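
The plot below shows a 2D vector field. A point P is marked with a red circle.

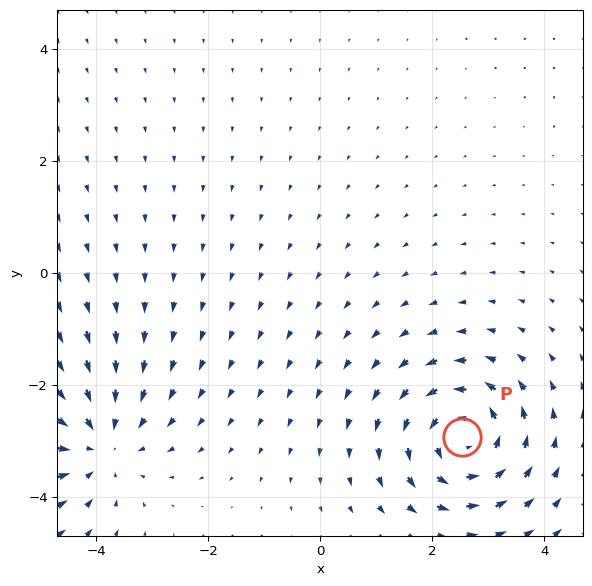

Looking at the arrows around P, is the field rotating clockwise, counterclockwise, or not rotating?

counterclockwise

Near P at (2.5, -2.9) the arrows circulate counterclockwise. The curl (z-component) there is about +5; positive curl means counterclockwise rotation.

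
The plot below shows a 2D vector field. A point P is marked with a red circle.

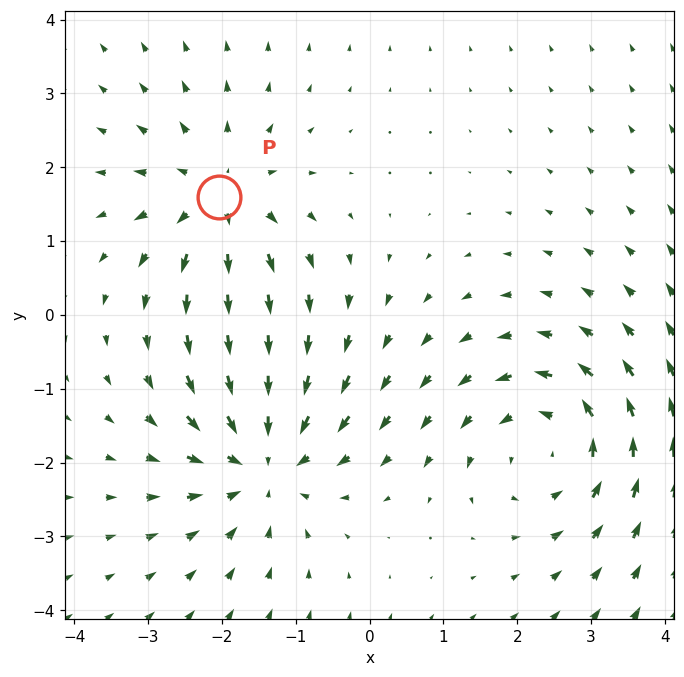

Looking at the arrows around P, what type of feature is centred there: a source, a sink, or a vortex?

source

At P (-2.0, 1.6) the arrows spread outward. Divergence about +5, curl ≈0 — positive divergence with near-zero curl is a source.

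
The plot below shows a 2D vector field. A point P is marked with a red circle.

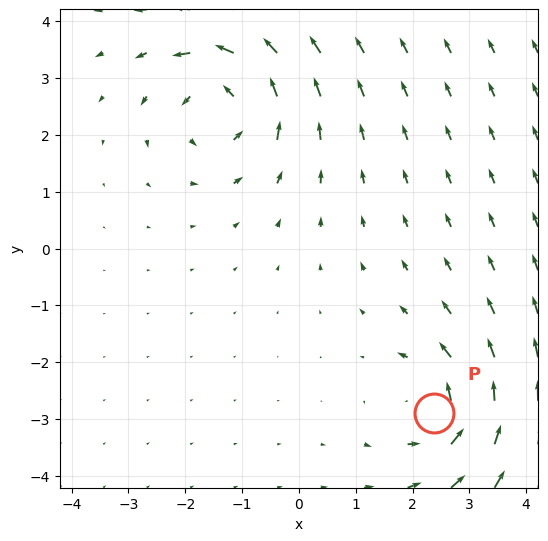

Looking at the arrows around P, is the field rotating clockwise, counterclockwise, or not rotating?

Near P at (2.4, -2.9) the arrows circulate counterclockwise. The curl (z-component) there is about +4; positive curl means counterclockwise rotation.

counterclockwise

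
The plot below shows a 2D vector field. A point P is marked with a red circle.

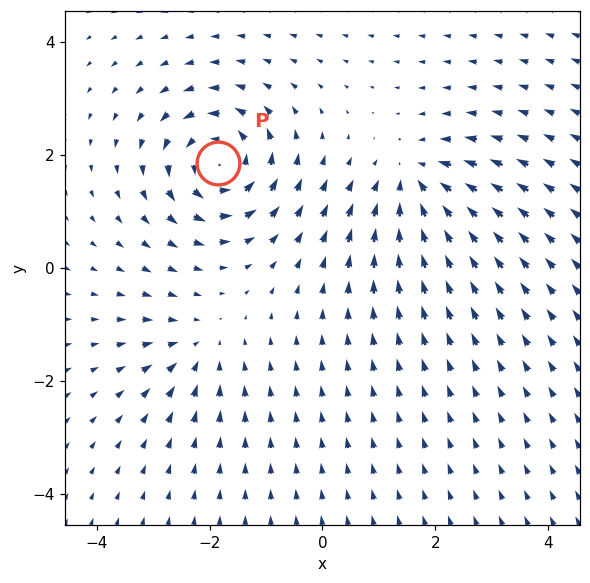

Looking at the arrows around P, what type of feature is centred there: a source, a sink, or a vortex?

vortex

At P (-1.8, 1.9) the arrows circulate counterclockwise. Divergence ≈0, curl about +6 — near-zero divergence with nonzero curl is a vortex.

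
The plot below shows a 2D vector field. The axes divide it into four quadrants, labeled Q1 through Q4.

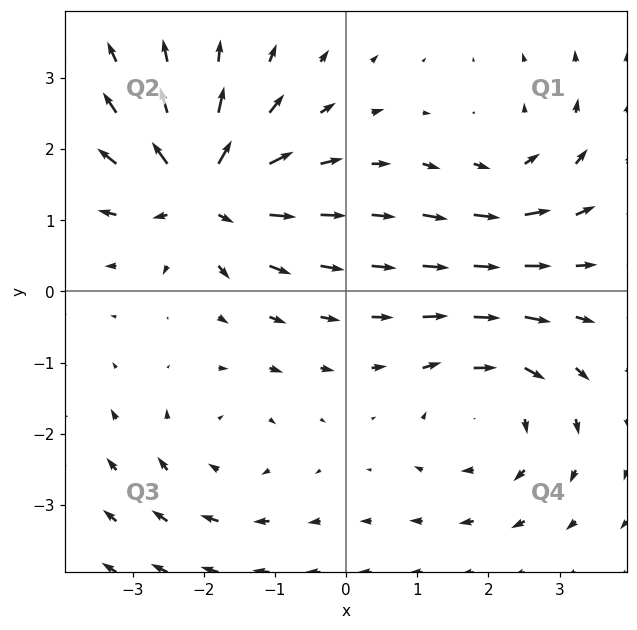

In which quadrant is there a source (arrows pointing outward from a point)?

Q2

The source sits at approximately (-2.0, 1.4), which lies in quadrant Q2. The divergence there is about +7, positive as expected for a source.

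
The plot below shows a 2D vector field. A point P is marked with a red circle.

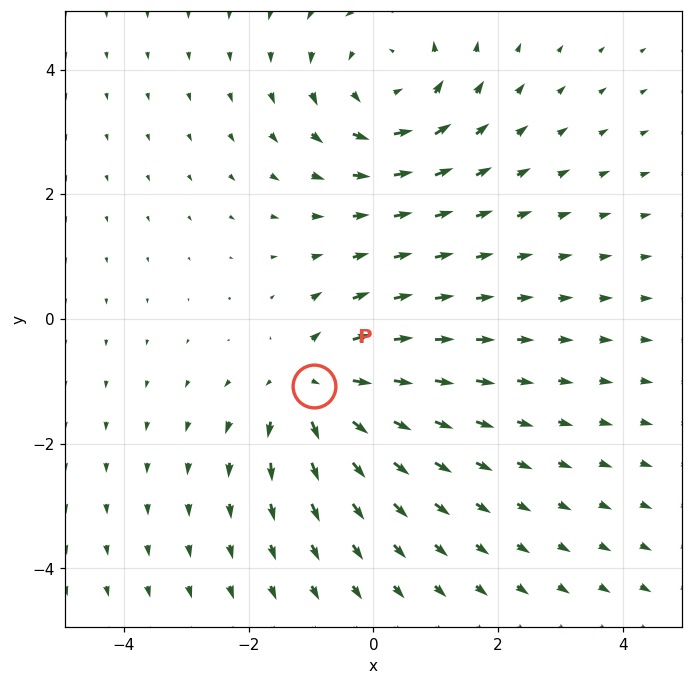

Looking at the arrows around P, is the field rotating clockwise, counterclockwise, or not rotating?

Near P at (-0.9, -1.1) the arrows show no circulation. The curl there is ≈0.

not rotating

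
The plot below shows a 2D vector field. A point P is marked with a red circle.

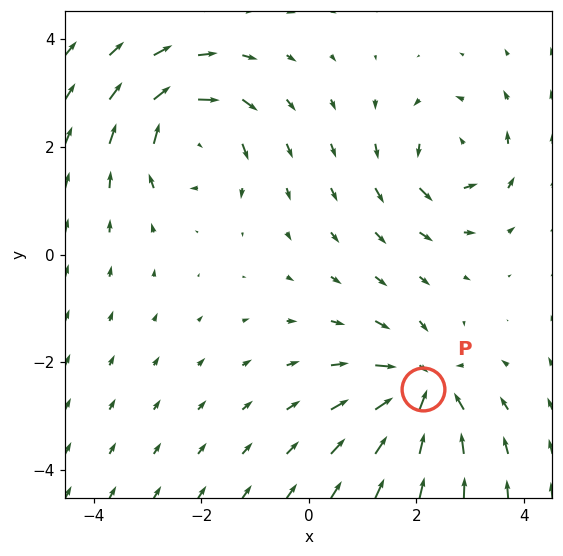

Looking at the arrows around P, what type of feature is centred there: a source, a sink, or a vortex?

sink

At P (2.1, -2.5) the arrows converge inward. Divergence about -4, curl ≈0 — negative divergence with near-zero curl is a sink.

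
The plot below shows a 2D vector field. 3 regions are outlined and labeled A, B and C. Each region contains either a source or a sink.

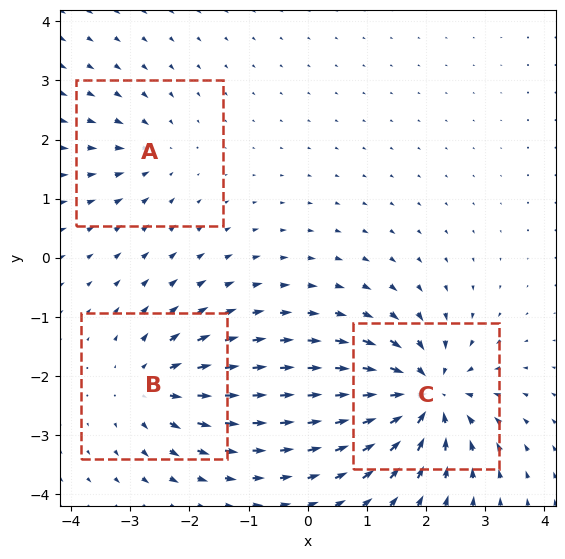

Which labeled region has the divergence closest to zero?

Divergence at each region's feature centre — A: about -3, B: about +4, C: about -7. Region A is closest to zero.

A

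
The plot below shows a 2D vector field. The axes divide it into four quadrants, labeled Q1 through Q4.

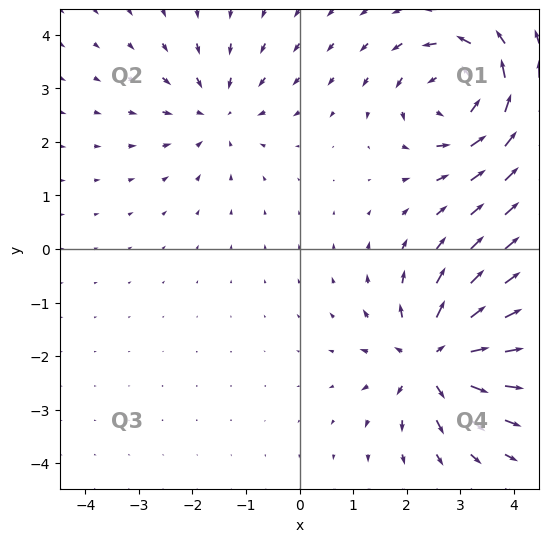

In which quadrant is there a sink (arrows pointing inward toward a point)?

Q2

The sink sits at approximately (-1.5, 2.5), which lies in quadrant Q2. The divergence there is about -3, negative as expected for a sink.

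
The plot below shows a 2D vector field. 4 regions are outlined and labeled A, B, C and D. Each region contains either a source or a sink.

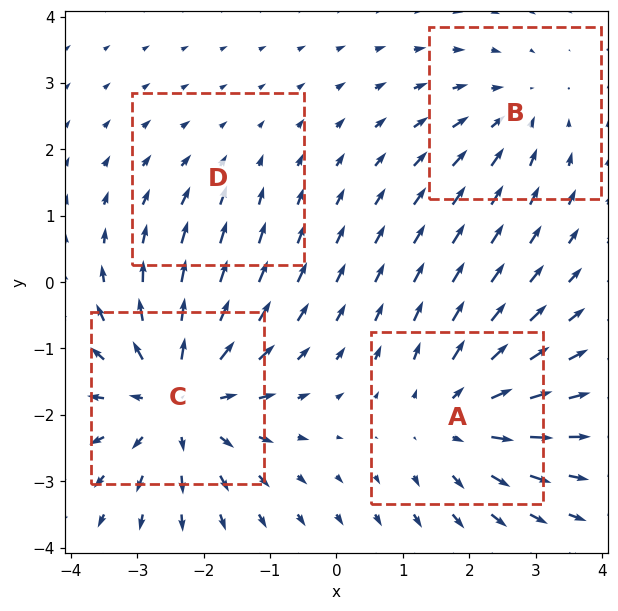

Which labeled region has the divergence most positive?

Divergence at each region's feature centre — A: about +4, B: about -3, C: about +6, D: about -2. Region C is most positive.

C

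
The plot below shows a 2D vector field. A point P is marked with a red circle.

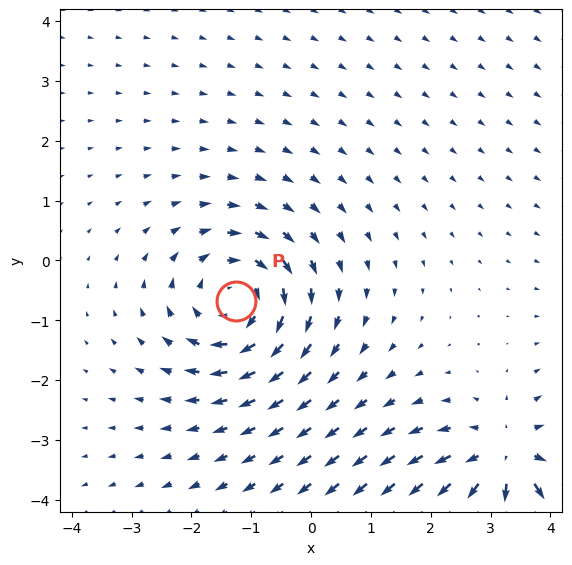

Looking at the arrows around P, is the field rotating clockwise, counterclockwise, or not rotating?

Near P at (-1.2, -0.7) the arrows circulate clockwise. The curl (z-component) there is about -4; negative curl means clockwise rotation.

clockwise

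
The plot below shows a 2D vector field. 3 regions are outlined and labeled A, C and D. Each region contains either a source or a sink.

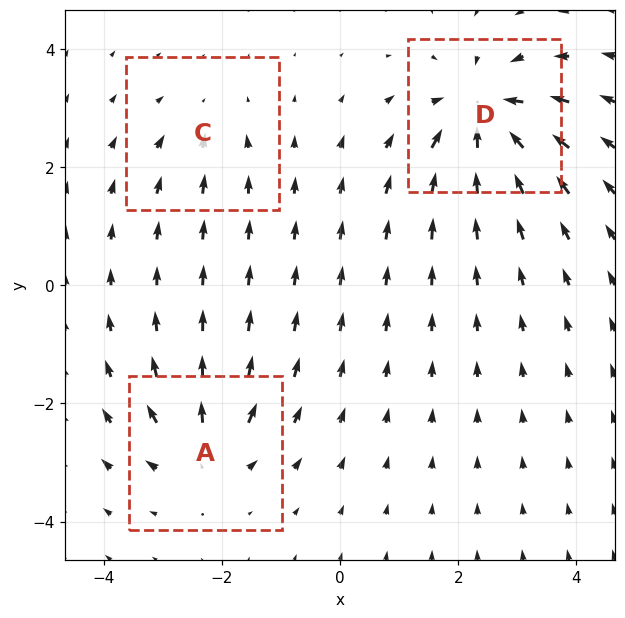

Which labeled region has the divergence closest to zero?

Divergence at each region's feature centre — A: about +4, C: about -2, D: about -6. Region C is closest to zero.

C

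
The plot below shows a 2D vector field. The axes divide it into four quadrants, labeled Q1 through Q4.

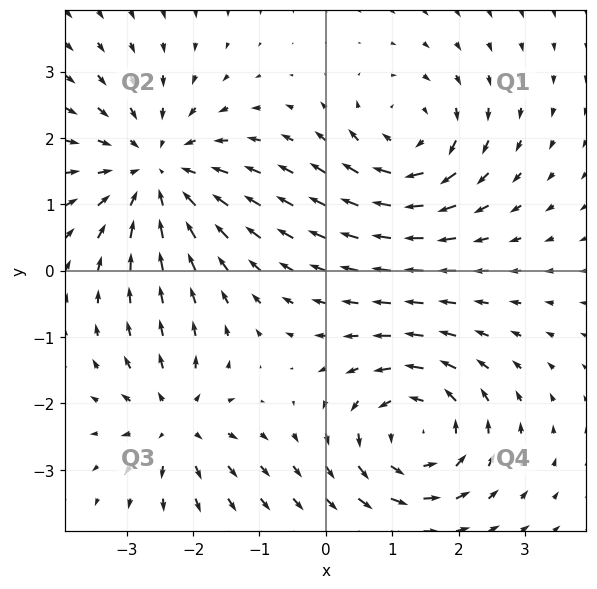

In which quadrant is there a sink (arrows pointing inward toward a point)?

The sink sits at approximately (-2.6, 1.5), which lies in quadrant Q2. The divergence there is about -4, negative as expected for a sink.

Q2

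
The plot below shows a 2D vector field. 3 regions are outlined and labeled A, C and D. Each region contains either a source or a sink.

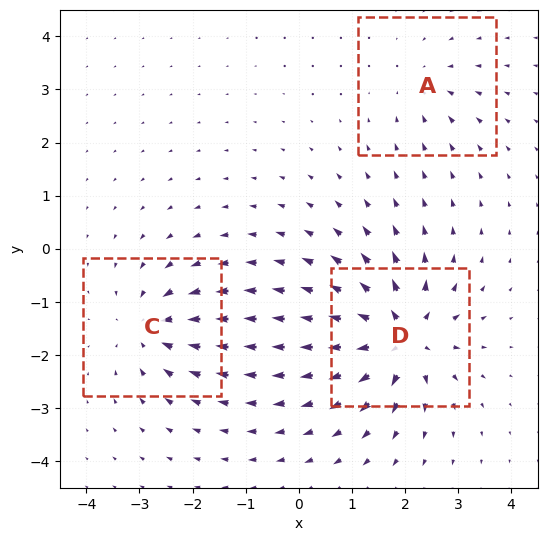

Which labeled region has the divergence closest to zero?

A

Divergence at each region's feature centre — A: about -2, C: about -4, D: about +6. Region A is closest to zero.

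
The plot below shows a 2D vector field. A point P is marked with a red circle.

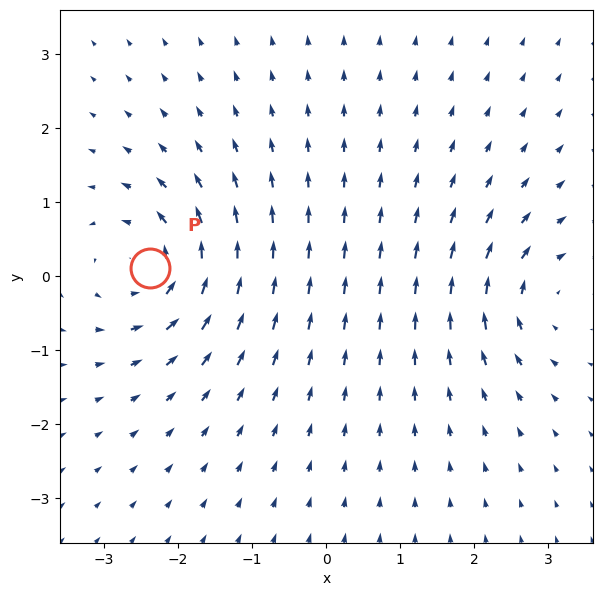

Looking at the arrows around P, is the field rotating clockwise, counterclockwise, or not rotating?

Near P at (-2.4, 0.1) the arrows circulate counterclockwise. The curl (z-component) there is about +5; positive curl means counterclockwise rotation.

counterclockwise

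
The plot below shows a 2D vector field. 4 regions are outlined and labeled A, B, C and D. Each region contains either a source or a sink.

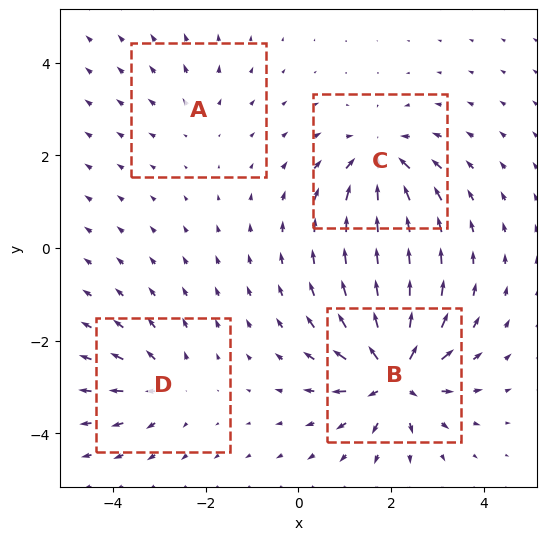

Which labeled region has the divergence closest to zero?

Divergence at each region's feature centre — A: about +3, B: about +9, C: about -6, D: about +4. Region A is closest to zero.

A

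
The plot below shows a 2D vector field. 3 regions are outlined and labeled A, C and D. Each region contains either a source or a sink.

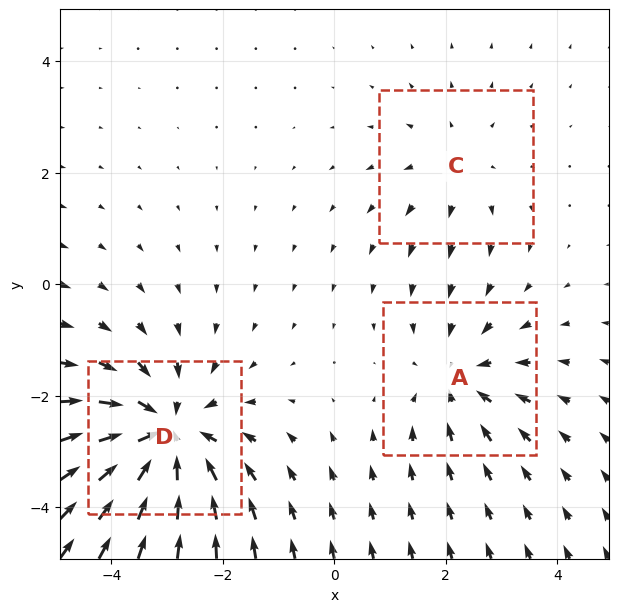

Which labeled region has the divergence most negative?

Divergence at each region's feature centre — A: about -3, C: about +2, D: about -5. Region D is most negative.

D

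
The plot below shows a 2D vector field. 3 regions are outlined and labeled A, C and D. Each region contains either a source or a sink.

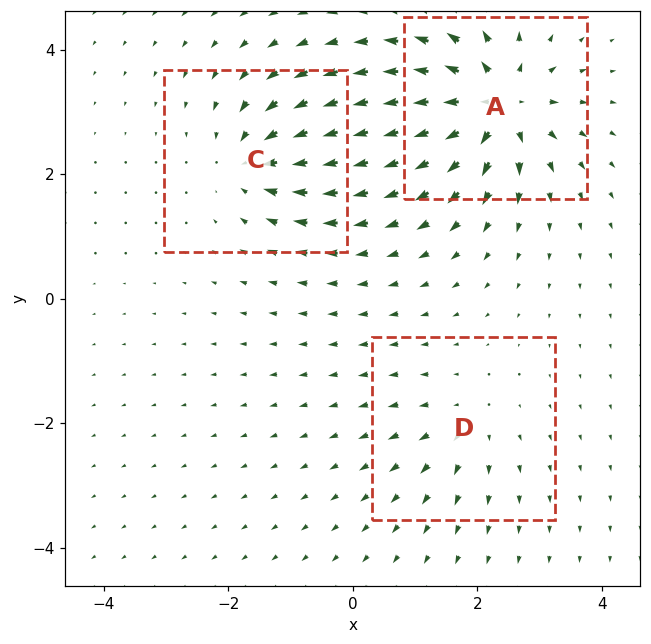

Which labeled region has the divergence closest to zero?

Divergence at each region's feature centre — A: about +6, C: about -4, D: about +2. Region D is closest to zero.

D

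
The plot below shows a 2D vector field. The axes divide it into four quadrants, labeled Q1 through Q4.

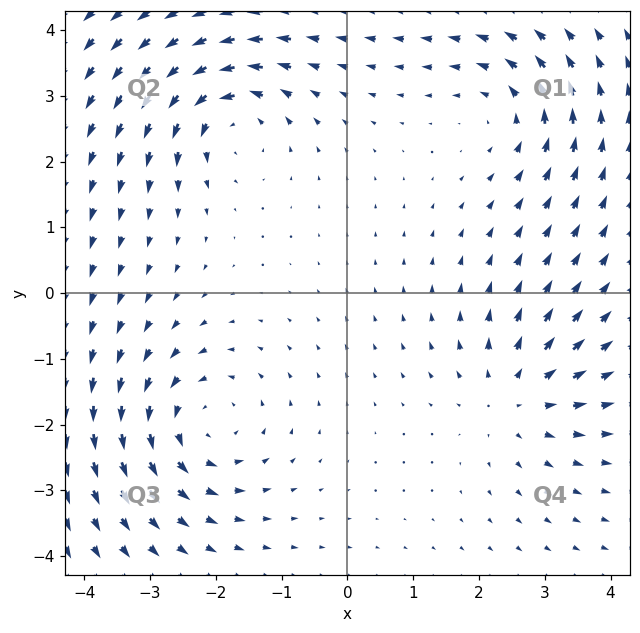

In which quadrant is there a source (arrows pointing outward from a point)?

The source sits at approximately (2.5, -1.6), which lies in quadrant Q4. The divergence there is about +4, positive as expected for a source.

Q4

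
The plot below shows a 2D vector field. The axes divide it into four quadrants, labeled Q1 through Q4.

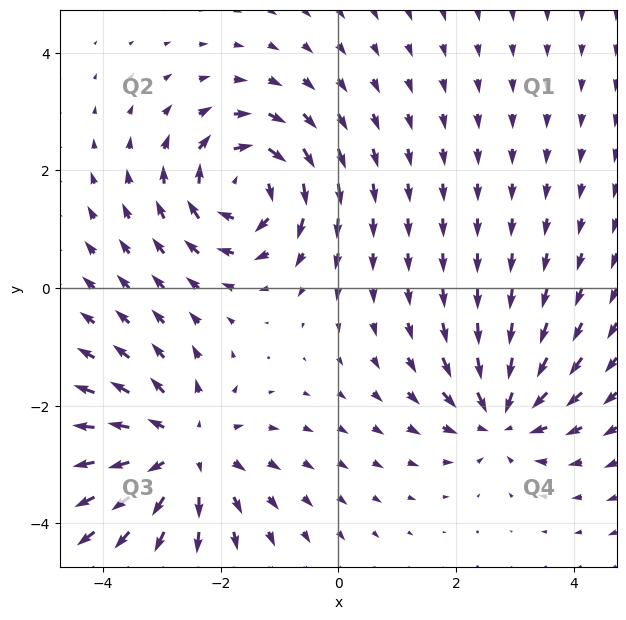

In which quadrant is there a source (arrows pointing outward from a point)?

The source sits at approximately (-2.6, -2.8), which lies in quadrant Q3. The divergence there is about +4, positive as expected for a source.

Q3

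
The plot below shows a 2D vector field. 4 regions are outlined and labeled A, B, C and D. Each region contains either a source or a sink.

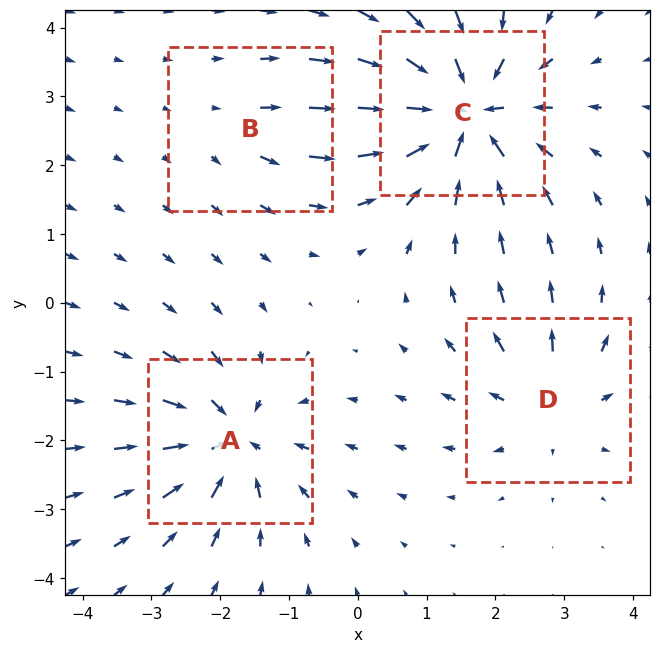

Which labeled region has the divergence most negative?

C

Divergence at each region's feature centre — A: about -6, B: about +2, C: about -8, D: about +4. Region C is most negative.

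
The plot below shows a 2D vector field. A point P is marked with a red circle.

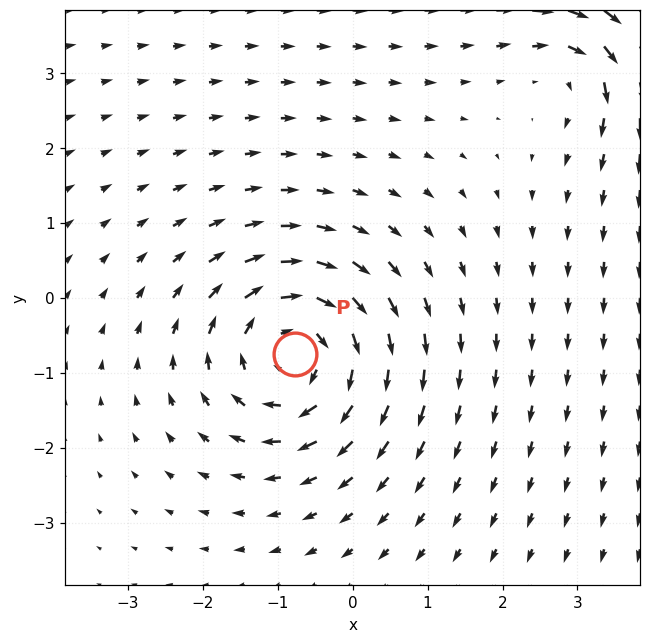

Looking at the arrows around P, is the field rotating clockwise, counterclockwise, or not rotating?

Near P at (-0.8, -0.7) the arrows circulate clockwise. The curl (z-component) there is about -5; negative curl means clockwise rotation.

clockwise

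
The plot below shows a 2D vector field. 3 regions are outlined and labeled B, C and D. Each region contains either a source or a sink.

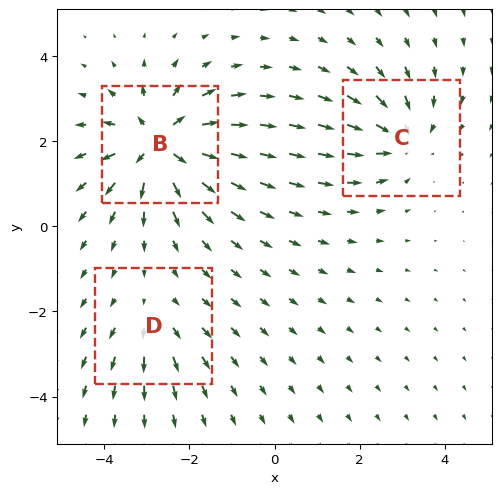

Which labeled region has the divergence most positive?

Divergence at each region's feature centre — B: about +6, C: about -4, D: about +2. Region B is most positive.

B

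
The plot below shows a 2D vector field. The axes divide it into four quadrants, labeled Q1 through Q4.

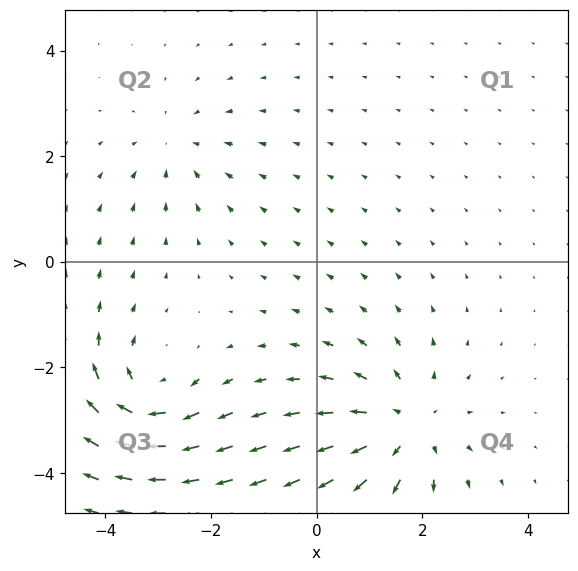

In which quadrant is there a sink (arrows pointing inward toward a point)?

The sink sits at approximately (-2.6, 2.2), which lies in quadrant Q2. The divergence there is about -3, negative as expected for a sink.

Q2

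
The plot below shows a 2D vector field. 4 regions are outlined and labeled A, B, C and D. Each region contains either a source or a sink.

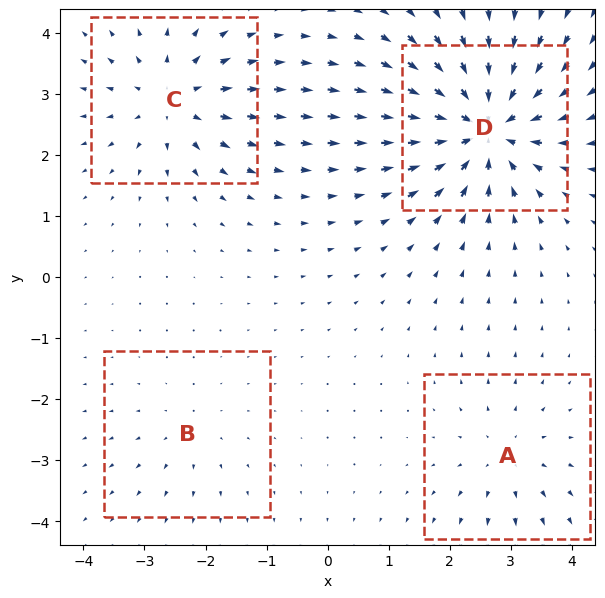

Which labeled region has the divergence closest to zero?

Divergence at each region's feature centre — A: about +3, B: about +2, C: about +5, D: about -8. Region B is closest to zero.

B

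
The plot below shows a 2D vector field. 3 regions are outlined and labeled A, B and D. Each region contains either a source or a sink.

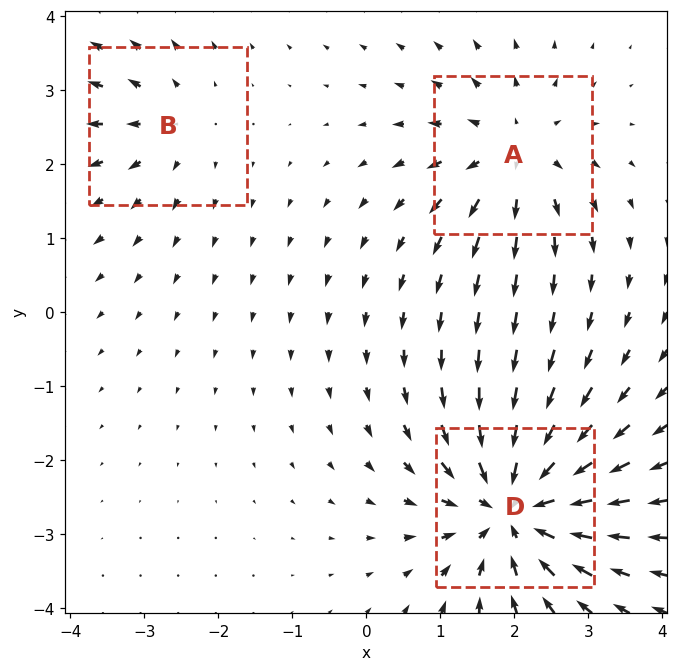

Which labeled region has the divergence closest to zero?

Divergence at each region's feature centre — A: about +4, B: about +2, D: about -6. Region B is closest to zero.

B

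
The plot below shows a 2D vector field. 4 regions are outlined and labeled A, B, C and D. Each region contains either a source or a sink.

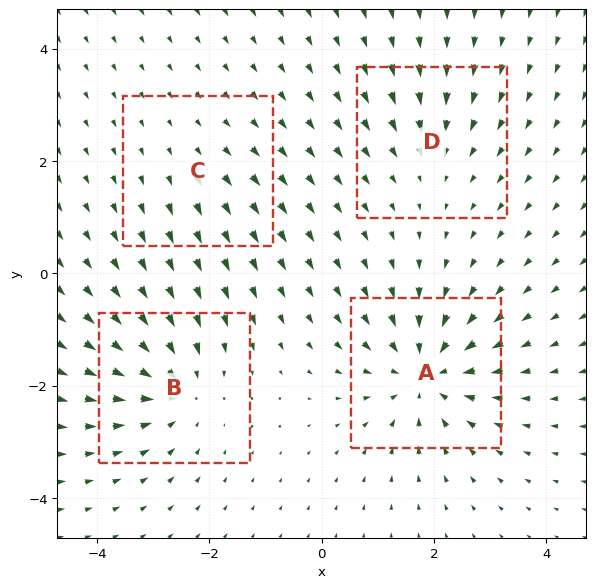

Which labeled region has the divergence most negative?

Divergence at each region's feature centre — A: about -7, B: about -5, C: about +2, D: about -3. Region A is most negative.

A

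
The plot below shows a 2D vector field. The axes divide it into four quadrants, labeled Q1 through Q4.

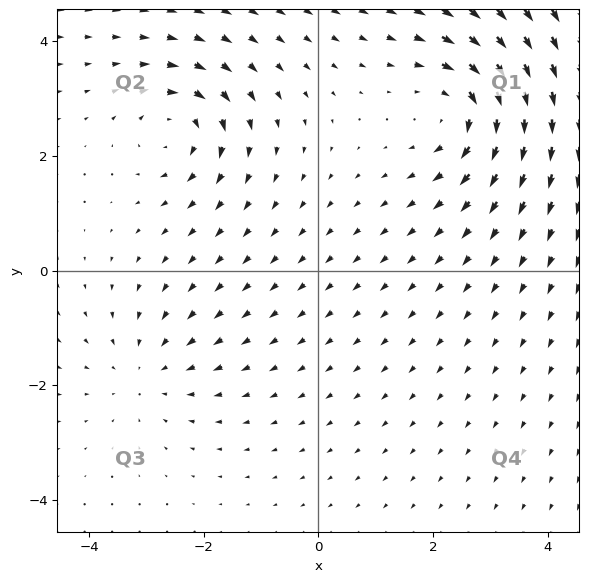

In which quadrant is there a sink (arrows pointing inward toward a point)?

The sink sits at approximately (-3.0, -1.8), which lies in quadrant Q3. The divergence there is about -2, negative as expected for a sink.

Q3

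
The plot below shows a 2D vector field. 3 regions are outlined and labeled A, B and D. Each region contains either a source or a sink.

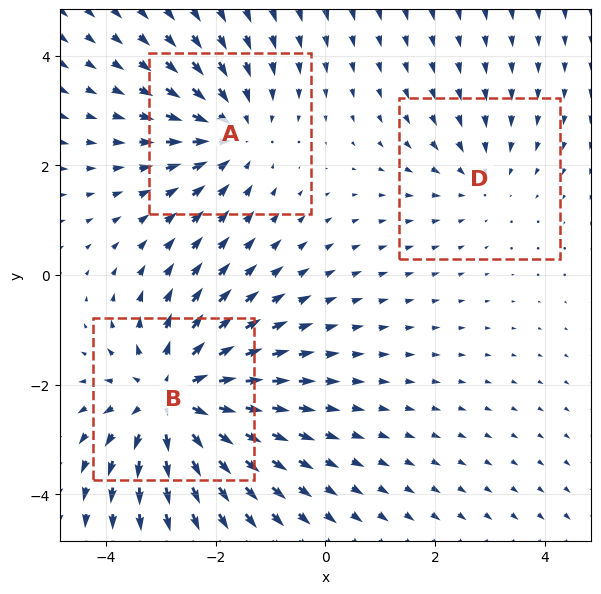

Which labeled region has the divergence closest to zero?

Divergence at each region's feature centre — A: about -3, B: about +4, D: about -2. Region D is closest to zero.

D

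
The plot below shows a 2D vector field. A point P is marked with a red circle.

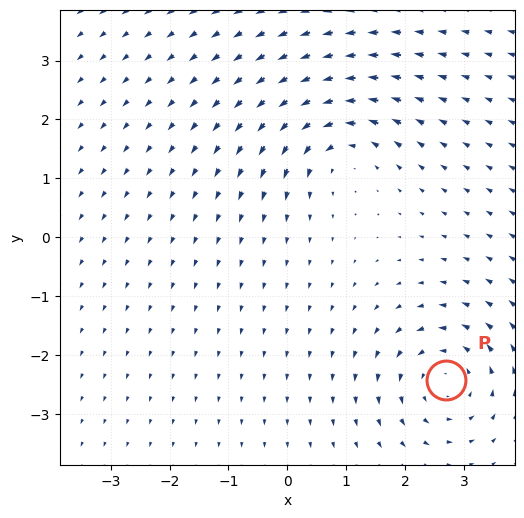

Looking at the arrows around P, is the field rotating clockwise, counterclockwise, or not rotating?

Near P at (2.7, -2.4) the arrows circulate counterclockwise. The curl (z-component) there is about +5; positive curl means counterclockwise rotation.

counterclockwise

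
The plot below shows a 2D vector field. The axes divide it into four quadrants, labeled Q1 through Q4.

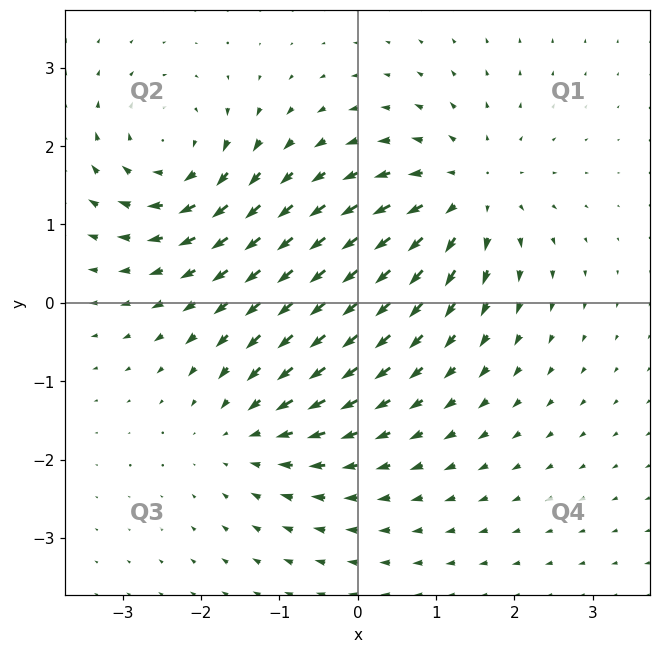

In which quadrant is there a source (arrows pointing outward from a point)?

Q1

The source sits at approximately (1.4, 1.4), which lies in quadrant Q1. The divergence there is about +5, positive as expected for a source.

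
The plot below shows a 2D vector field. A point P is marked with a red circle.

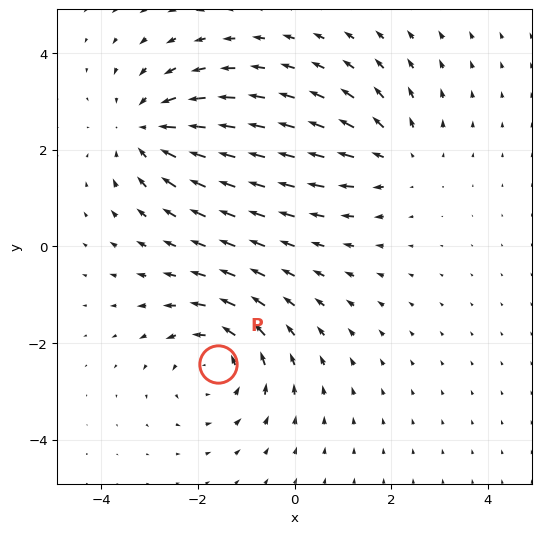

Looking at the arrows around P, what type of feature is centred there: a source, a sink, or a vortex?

vortex

At P (-1.6, -2.4) the arrows circulate counterclockwise. Divergence ≈0, curl about +4 — near-zero divergence with nonzero curl is a vortex.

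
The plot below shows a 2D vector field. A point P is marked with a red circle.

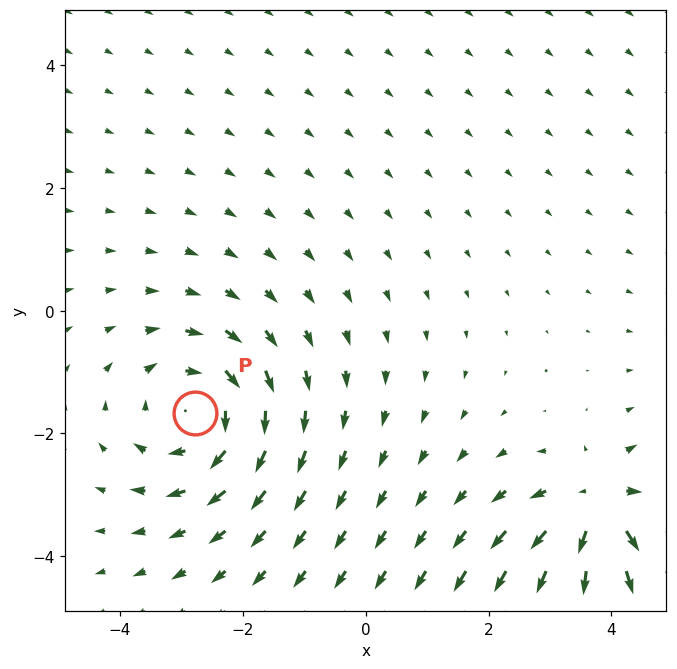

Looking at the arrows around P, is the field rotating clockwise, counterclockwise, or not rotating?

clockwise

Near P at (-2.8, -1.7) the arrows circulate clockwise. The curl (z-component) there is about -4; negative curl means clockwise rotation.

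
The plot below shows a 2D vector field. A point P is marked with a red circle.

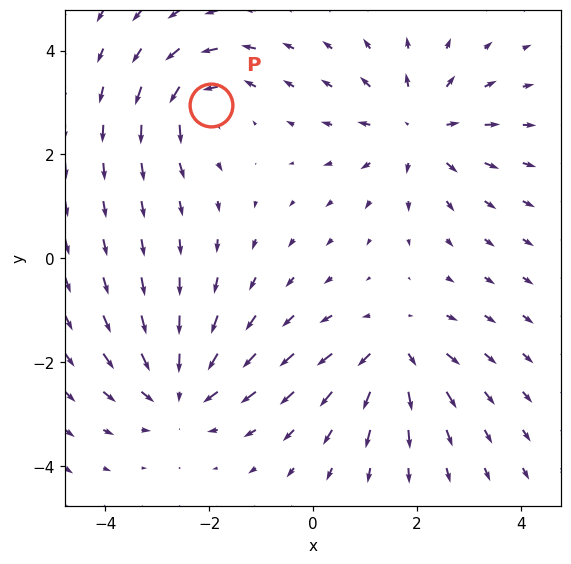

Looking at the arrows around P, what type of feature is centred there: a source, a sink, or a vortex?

At P (-2.0, 2.9) the arrows circulate counterclockwise. Divergence ≈0, curl about +4 — near-zero divergence with nonzero curl is a vortex.

vortex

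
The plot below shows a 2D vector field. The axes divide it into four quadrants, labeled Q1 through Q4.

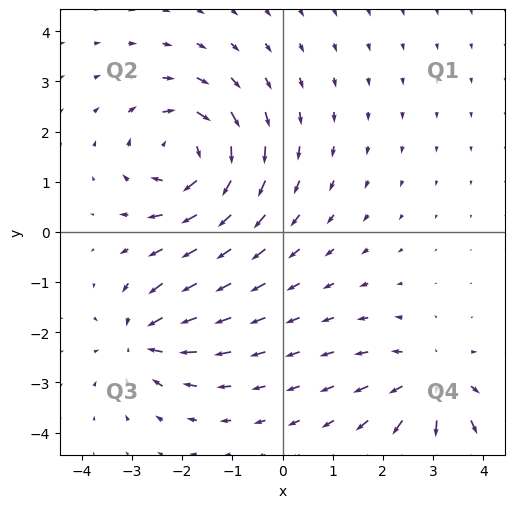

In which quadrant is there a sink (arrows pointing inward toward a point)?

Q3

The sink sits at approximately (-2.8, -2.1), which lies in quadrant Q3. The divergence there is about -4, negative as expected for a sink.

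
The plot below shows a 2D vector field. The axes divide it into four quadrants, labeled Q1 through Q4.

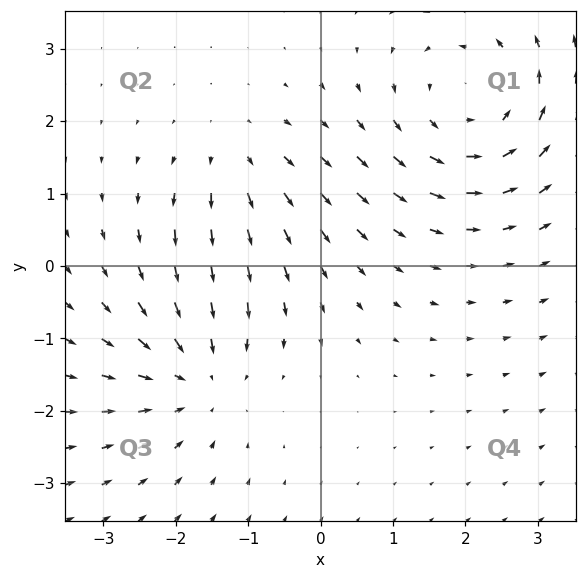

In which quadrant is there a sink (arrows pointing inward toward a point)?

The sink sits at approximately (-1.7, -1.5), which lies in quadrant Q3. The divergence there is about -3, negative as expected for a sink.

Q3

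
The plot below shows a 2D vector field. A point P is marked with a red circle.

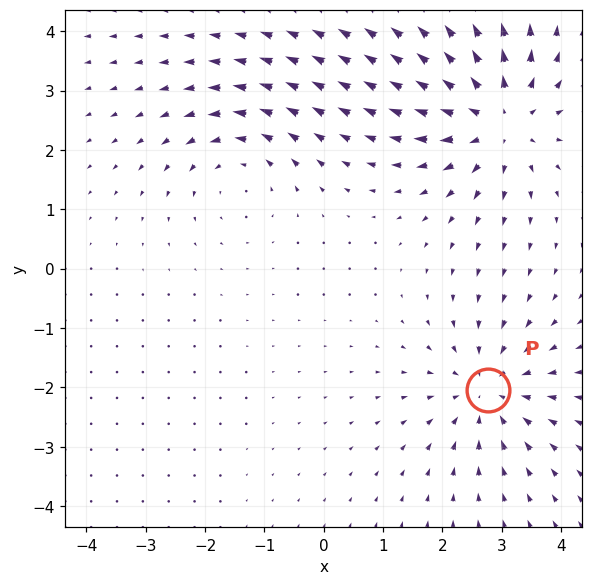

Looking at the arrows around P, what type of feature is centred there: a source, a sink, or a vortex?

At P (2.8, -2.0) the arrows converge inward. Divergence about -3, curl ≈0 — negative divergence with near-zero curl is a sink.

sink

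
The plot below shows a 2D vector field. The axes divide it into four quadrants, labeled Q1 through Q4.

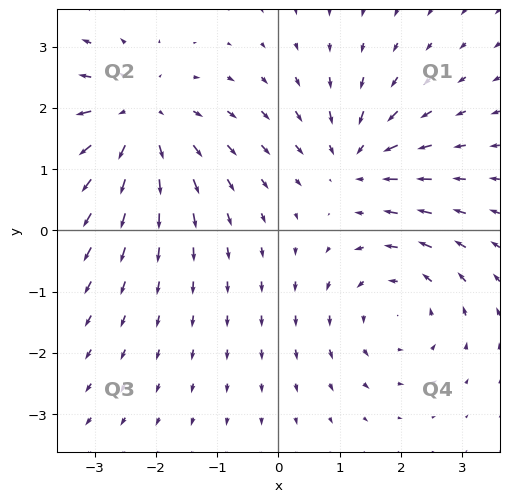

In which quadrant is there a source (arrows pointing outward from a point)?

The source sits at approximately (-2.3, 1.8), which lies in quadrant Q2. The divergence there is about +4, positive as expected for a source.

Q2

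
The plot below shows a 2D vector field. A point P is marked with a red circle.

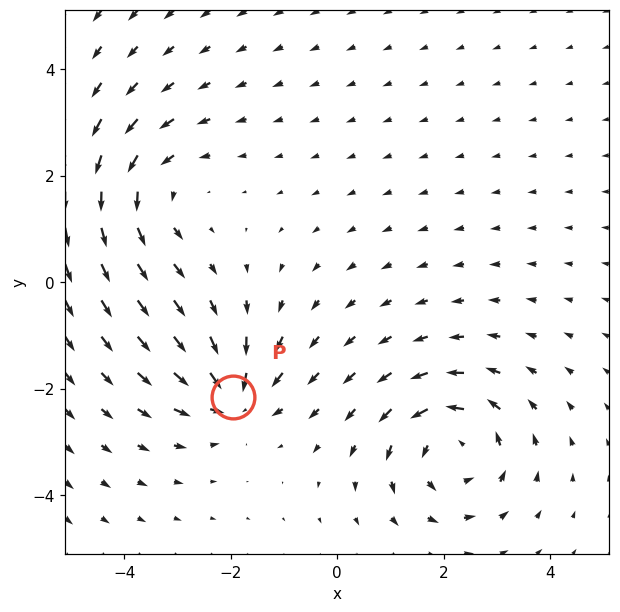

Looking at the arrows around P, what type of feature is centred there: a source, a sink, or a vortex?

At P (-2.0, -2.2) the arrows converge inward. Divergence about -5, curl ≈0 — negative divergence with near-zero curl is a sink.

sink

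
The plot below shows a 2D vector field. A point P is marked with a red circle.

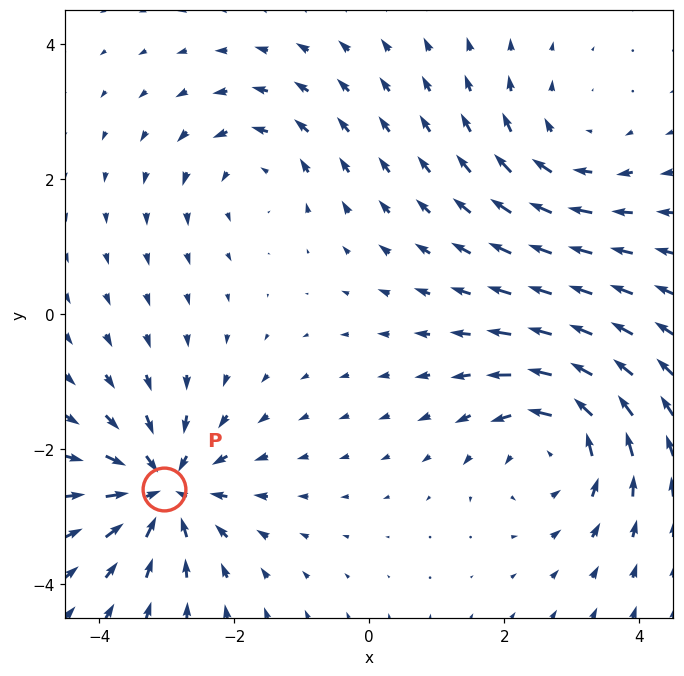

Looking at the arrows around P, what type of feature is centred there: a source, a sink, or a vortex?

sink

At P (-3.0, -2.6) the arrows converge inward. Divergence about -7, curl ≈0 — negative divergence with near-zero curl is a sink.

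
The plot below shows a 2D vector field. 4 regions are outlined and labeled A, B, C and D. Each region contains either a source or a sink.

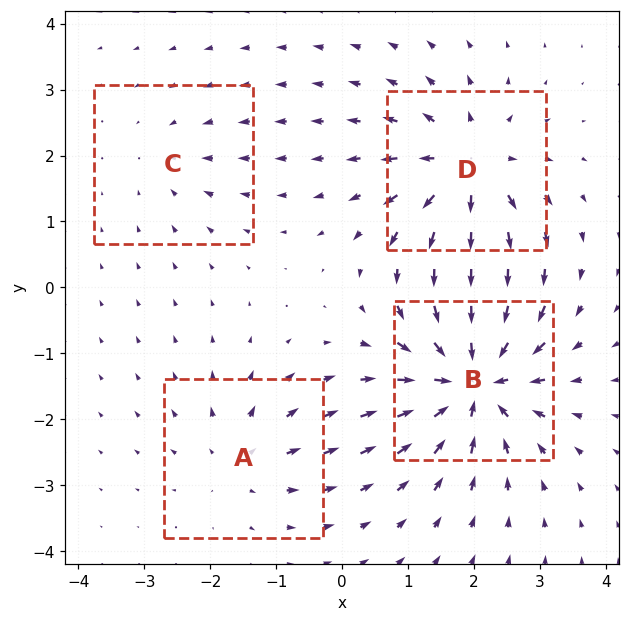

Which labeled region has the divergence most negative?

B

Divergence at each region's feature centre — A: about +4, B: about -9, C: about -2, D: about +7. Region B is most negative.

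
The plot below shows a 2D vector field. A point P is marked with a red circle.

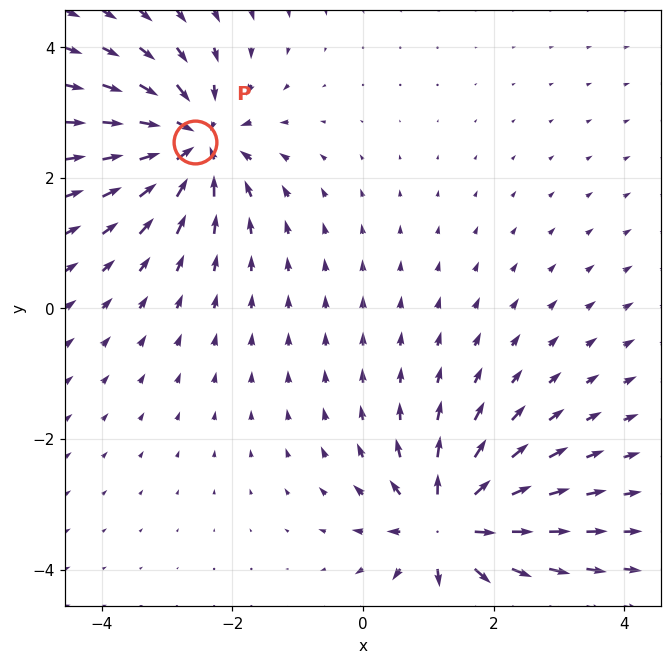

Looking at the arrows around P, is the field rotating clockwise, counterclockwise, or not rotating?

not rotating

Near P at (-2.6, 2.6) the arrows show no circulation. The curl there is ≈0.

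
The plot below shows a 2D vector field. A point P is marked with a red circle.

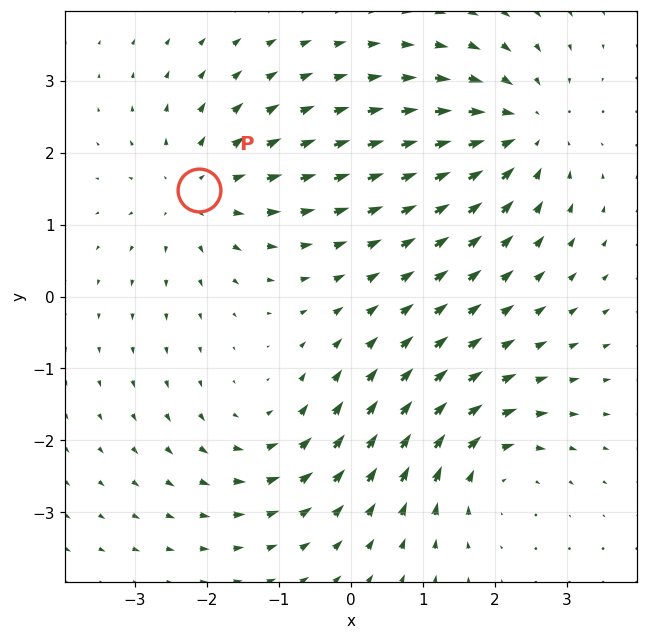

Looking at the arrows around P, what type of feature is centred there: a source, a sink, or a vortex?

At P (-2.1, 1.5) the arrows spread outward. Divergence about +4, curl ≈0 — positive divergence with near-zero curl is a source.

source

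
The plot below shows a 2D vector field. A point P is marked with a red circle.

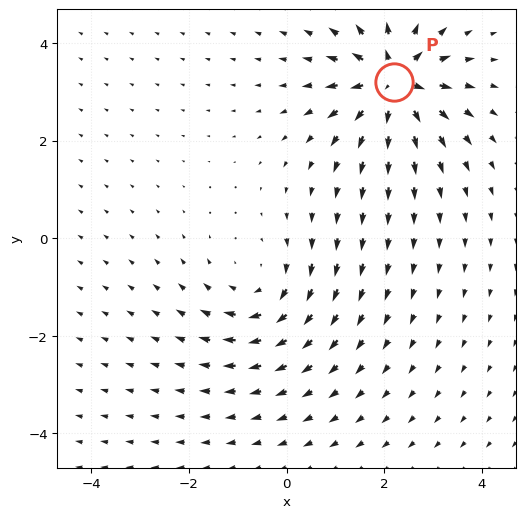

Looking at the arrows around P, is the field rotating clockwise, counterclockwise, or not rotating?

not rotating

Near P at (2.2, 3.2) the arrows show no circulation. The curl there is ≈0.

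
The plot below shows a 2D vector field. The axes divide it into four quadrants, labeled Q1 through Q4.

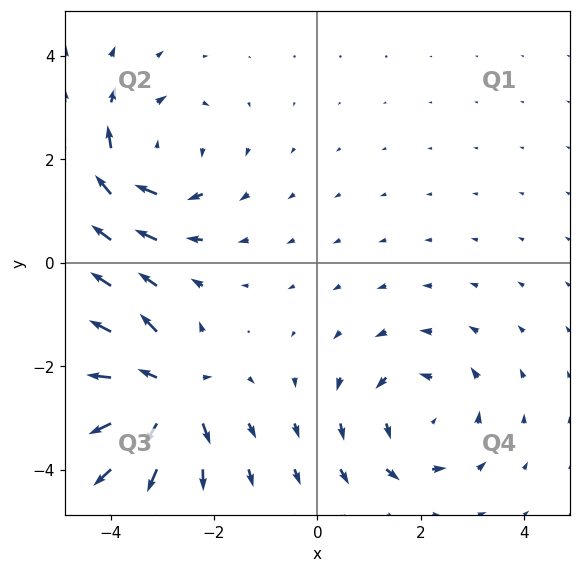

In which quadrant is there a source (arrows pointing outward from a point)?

The source sits at approximately (-3.0, -2.5), which lies in quadrant Q3. The divergence there is about +7, positive as expected for a source.

Q3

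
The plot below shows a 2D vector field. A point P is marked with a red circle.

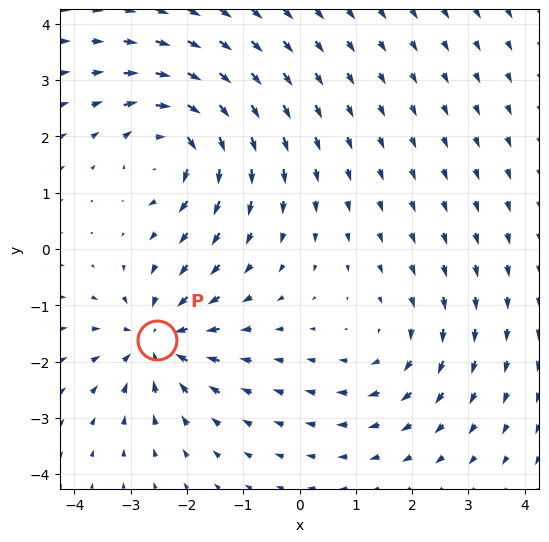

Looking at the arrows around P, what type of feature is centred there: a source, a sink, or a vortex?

At P (-2.5, -1.6) the arrows converge inward. Divergence about -5, curl ≈0 — negative divergence with near-zero curl is a sink.

sink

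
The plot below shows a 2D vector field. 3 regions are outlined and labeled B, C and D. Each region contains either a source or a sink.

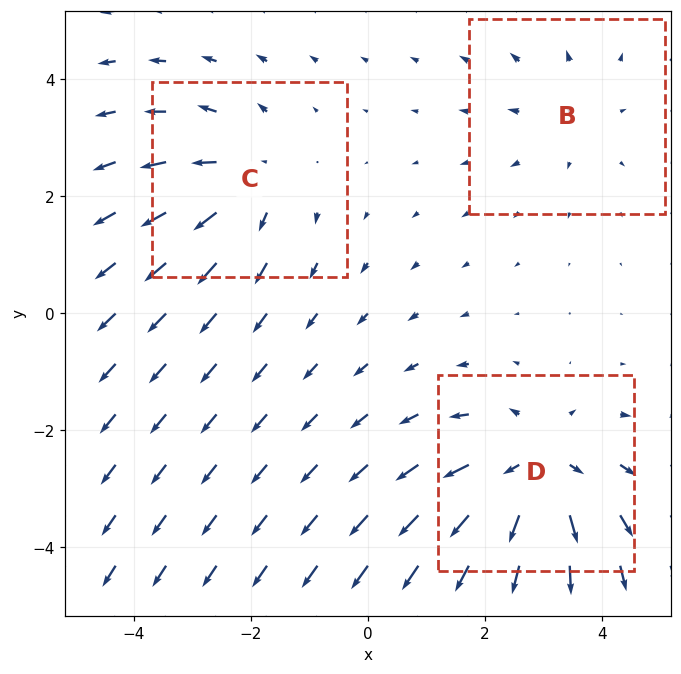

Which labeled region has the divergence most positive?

D

Divergence at each region's feature centre — B: about +2, C: about +3, D: about +5. Region D is most positive.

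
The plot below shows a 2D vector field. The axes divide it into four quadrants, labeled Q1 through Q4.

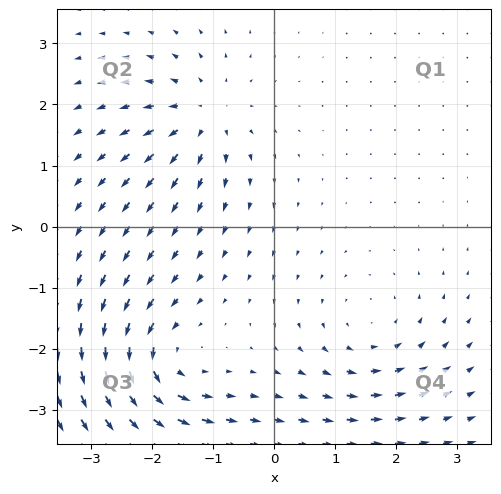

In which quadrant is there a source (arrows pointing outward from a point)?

Q2

The source sits at approximately (-1.2, 1.8), which lies in quadrant Q2. The divergence there is about +5, positive as expected for a source.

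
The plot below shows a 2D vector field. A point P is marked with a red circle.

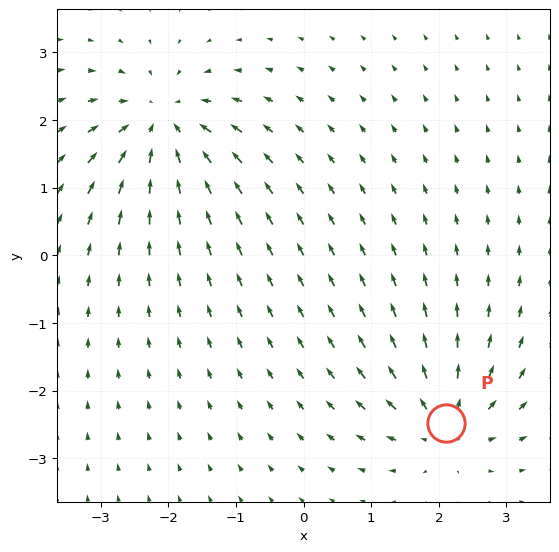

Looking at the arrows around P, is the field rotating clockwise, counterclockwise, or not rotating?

not rotating

Near P at (2.1, -2.5) the arrows show no circulation. The curl there is ≈0.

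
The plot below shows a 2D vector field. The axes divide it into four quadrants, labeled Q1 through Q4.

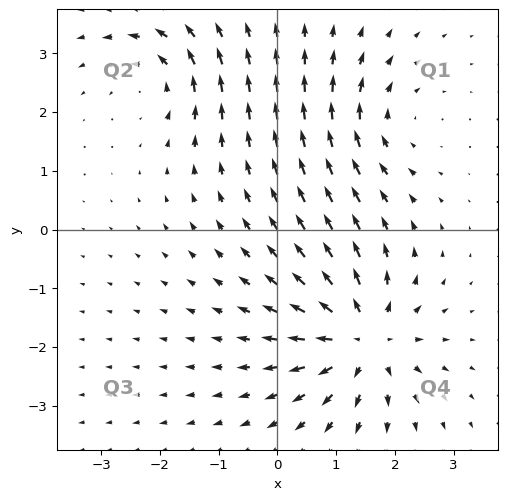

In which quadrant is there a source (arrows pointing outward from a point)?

Q4

The source sits at approximately (1.5, -1.9), which lies in quadrant Q4. The divergence there is about +6, positive as expected for a source.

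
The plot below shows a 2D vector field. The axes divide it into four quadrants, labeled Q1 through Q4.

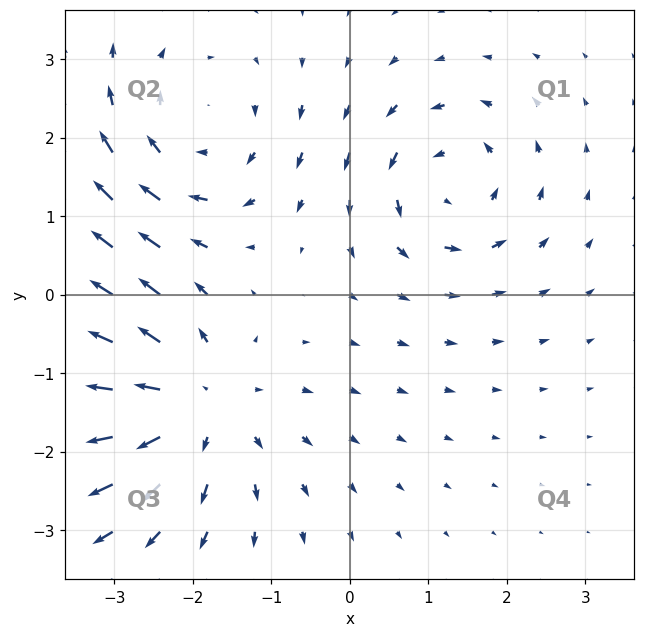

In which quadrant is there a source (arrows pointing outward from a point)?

The source sits at approximately (-2.0, -1.4), which lies in quadrant Q3. The divergence there is about +4, positive as expected for a source.

Q3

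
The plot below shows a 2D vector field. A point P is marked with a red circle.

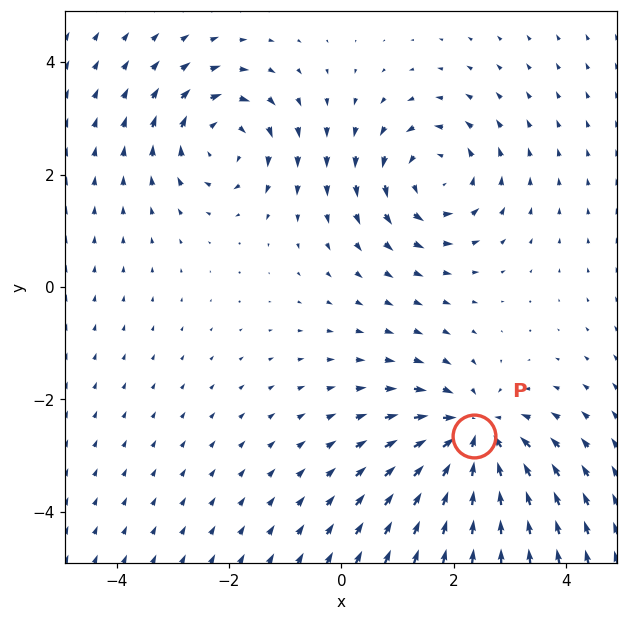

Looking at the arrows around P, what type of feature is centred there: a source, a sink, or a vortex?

At P (2.4, -2.6) the arrows converge inward. Divergence about -4, curl ≈0 — negative divergence with near-zero curl is a sink.

sink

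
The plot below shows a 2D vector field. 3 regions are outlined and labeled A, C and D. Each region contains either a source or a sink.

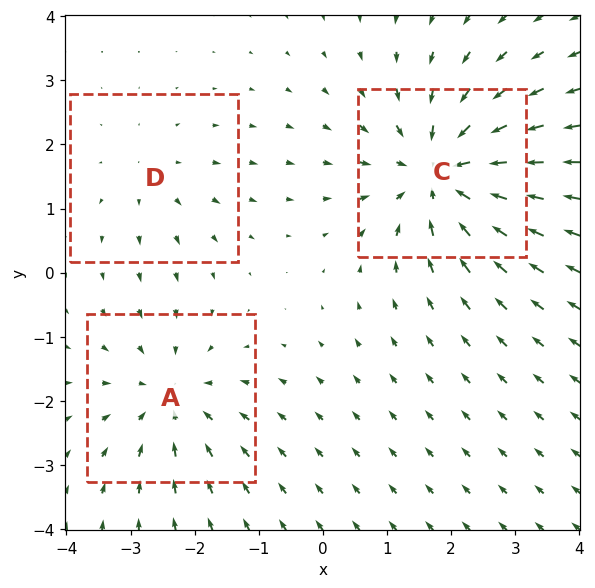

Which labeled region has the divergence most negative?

Divergence at each region's feature centre — A: about -3, C: about -5, D: about +2. Region C is most negative.

C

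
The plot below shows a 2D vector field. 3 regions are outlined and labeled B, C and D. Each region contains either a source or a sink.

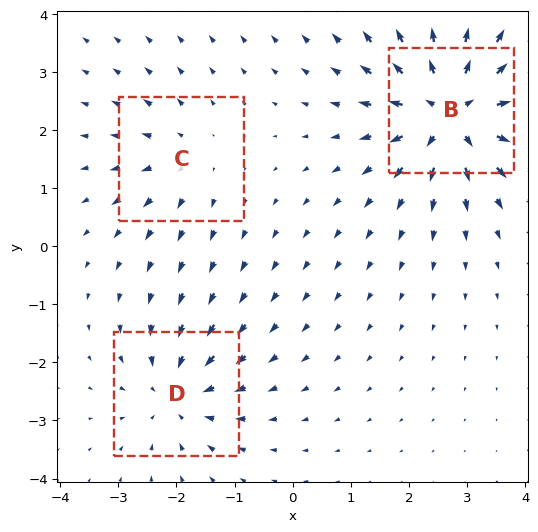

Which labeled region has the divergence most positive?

Divergence at each region's feature centre — B: about +6, C: about +2, D: about -3. Region B is most positive.

B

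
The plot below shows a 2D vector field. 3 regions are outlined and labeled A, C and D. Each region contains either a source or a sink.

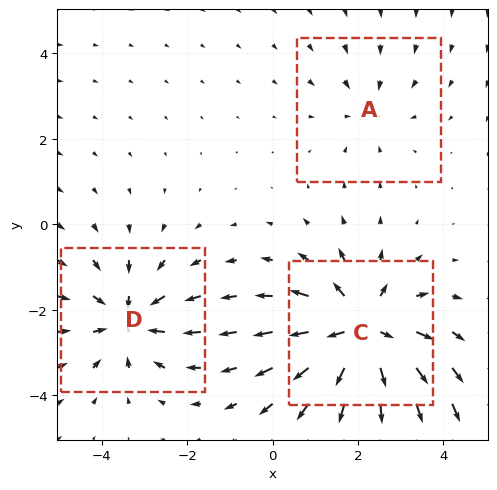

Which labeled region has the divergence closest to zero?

Divergence at each region's feature centre — A: about -2, C: about +5, D: about -3. Region A is closest to zero.

A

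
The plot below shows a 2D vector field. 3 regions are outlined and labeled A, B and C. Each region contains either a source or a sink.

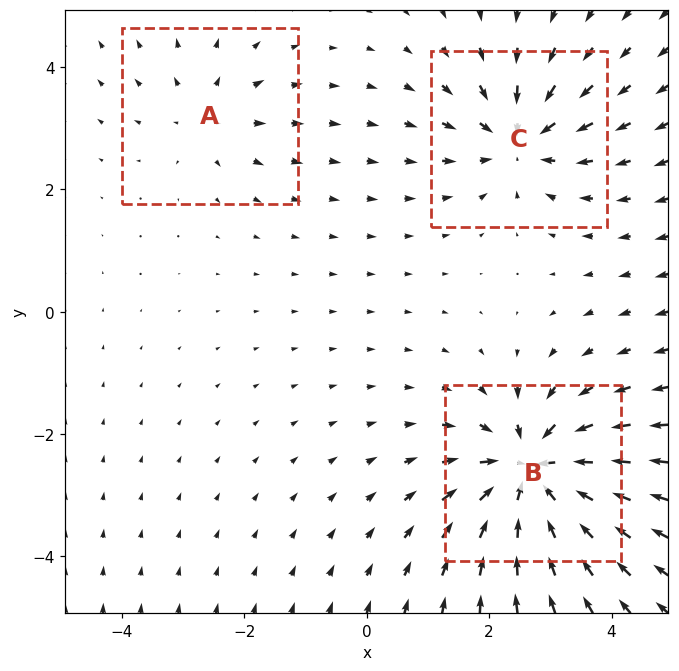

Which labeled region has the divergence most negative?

Divergence at each region's feature centre — A: about +3, B: about -6, C: about -4. Region B is most negative.

B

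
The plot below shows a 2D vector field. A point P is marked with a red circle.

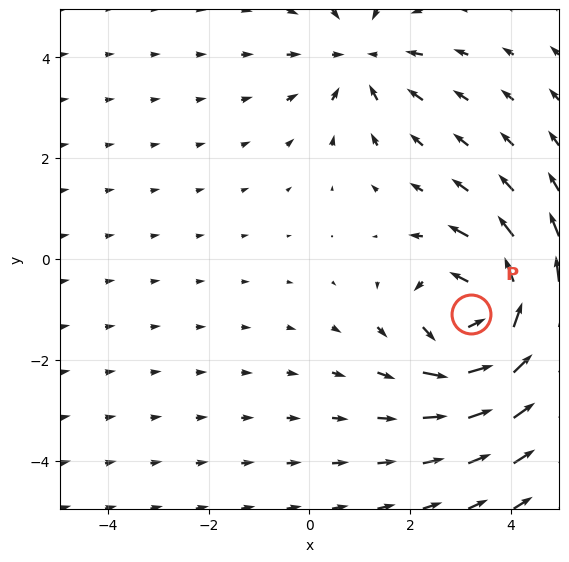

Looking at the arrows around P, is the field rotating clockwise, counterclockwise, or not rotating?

Near P at (3.2, -1.1) the arrows circulate counterclockwise. The curl (z-component) there is about +4; positive curl means counterclockwise rotation.

counterclockwise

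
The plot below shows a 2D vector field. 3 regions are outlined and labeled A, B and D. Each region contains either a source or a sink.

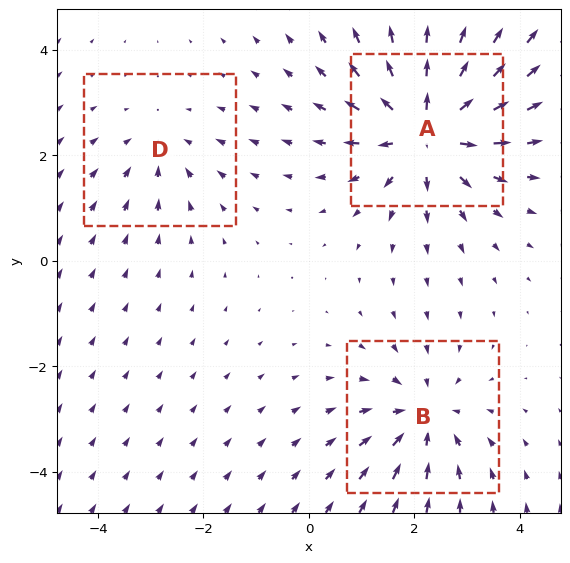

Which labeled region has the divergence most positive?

Divergence at each region's feature centre — A: about +5, B: about -3, D: about -2. Region A is most positive.

A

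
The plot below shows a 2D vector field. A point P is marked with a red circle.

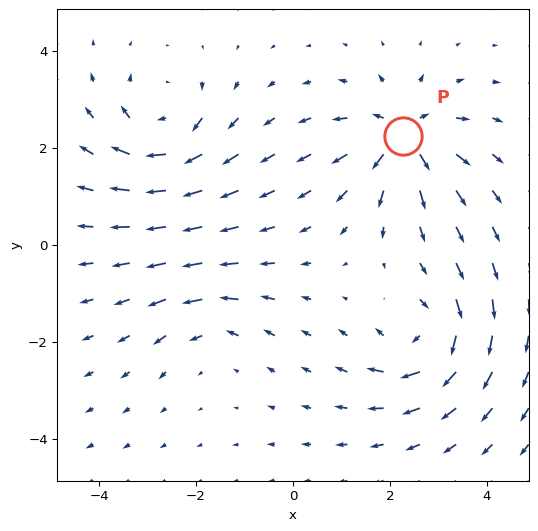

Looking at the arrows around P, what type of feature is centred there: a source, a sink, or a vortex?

At P (2.3, 2.3) the arrows spread outward. Divergence about +7, curl ≈0 — positive divergence with near-zero curl is a source.

source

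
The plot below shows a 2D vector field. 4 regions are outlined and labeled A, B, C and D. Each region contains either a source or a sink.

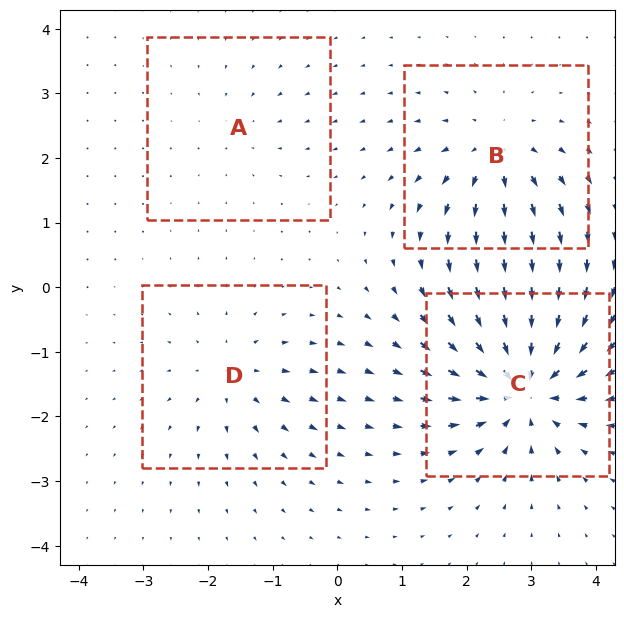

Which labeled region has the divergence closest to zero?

A

Divergence at each region's feature centre — A: about -2, B: about +5, C: about -9, D: about +4. Region A is closest to zero.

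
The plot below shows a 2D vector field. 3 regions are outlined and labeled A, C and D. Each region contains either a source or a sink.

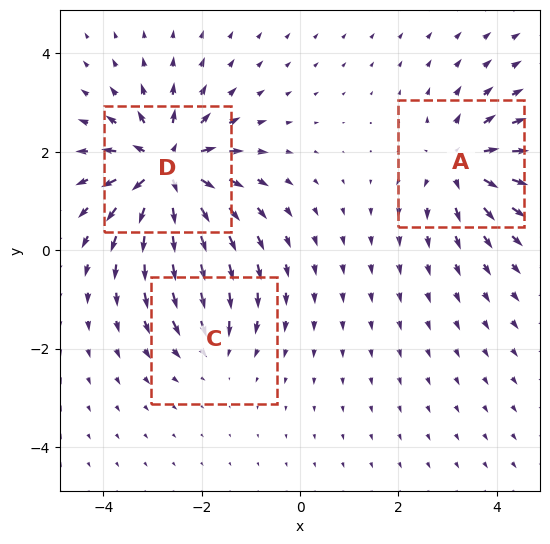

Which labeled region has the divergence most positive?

Divergence at each region's feature centre — A: about +4, C: about -3, D: about +6. Region D is most positive.

D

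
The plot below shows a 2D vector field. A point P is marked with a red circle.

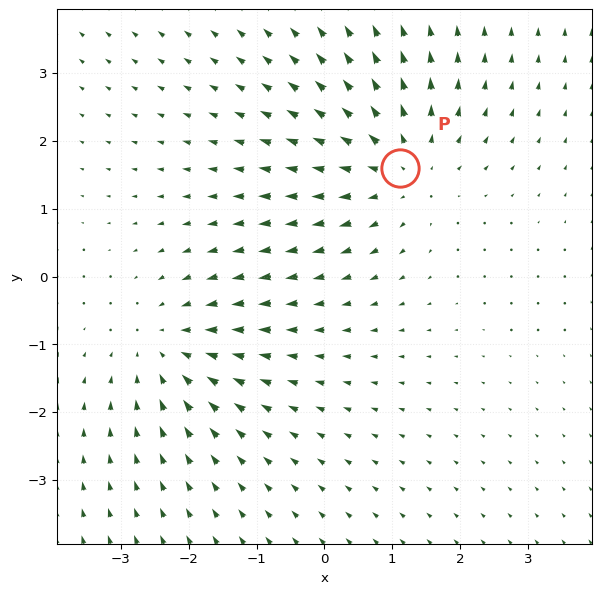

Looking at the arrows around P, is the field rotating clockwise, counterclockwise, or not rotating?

Near P at (1.1, 1.6) the arrows show no circulation. The curl there is ≈0.

not rotating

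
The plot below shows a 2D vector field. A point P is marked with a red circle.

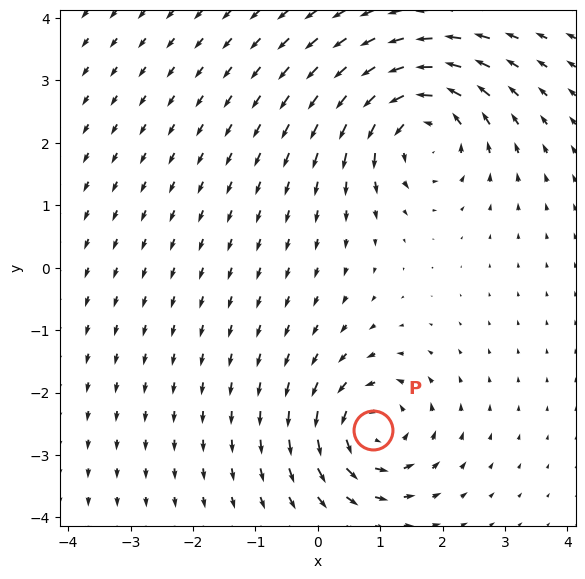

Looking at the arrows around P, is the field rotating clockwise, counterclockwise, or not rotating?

counterclockwise

Near P at (0.9, -2.6) the arrows circulate counterclockwise. The curl (z-component) there is about +6; positive curl means counterclockwise rotation.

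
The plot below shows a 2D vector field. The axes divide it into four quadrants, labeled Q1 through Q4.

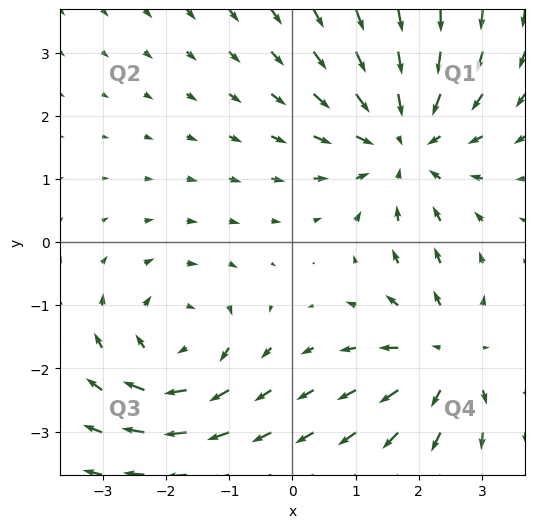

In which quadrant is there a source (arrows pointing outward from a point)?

The source sits at approximately (2.4, -1.8), which lies in quadrant Q4. The divergence there is about +4, positive as expected for a source.

Q4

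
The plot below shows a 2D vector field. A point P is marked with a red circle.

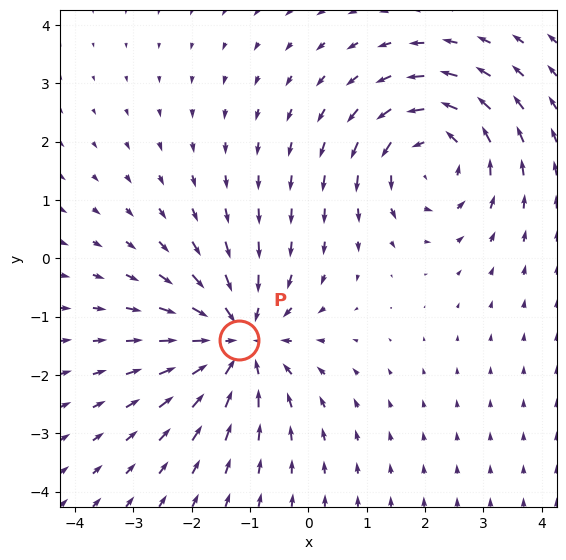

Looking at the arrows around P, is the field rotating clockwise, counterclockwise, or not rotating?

Near P at (-1.2, -1.4) the arrows show no circulation. The curl there is ≈0.

not rotating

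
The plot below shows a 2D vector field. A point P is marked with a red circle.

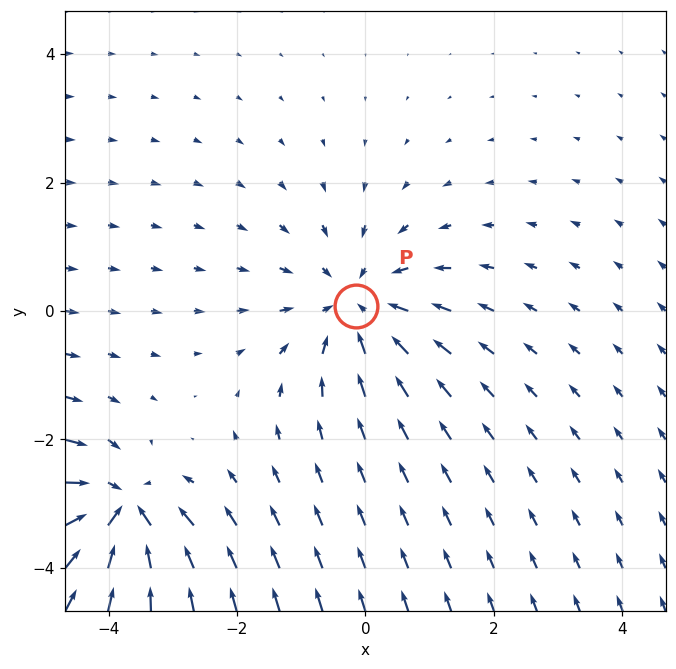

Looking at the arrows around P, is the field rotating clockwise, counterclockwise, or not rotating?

Near P at (-0.1, 0.1) the arrows show no circulation. The curl there is ≈0.

not rotating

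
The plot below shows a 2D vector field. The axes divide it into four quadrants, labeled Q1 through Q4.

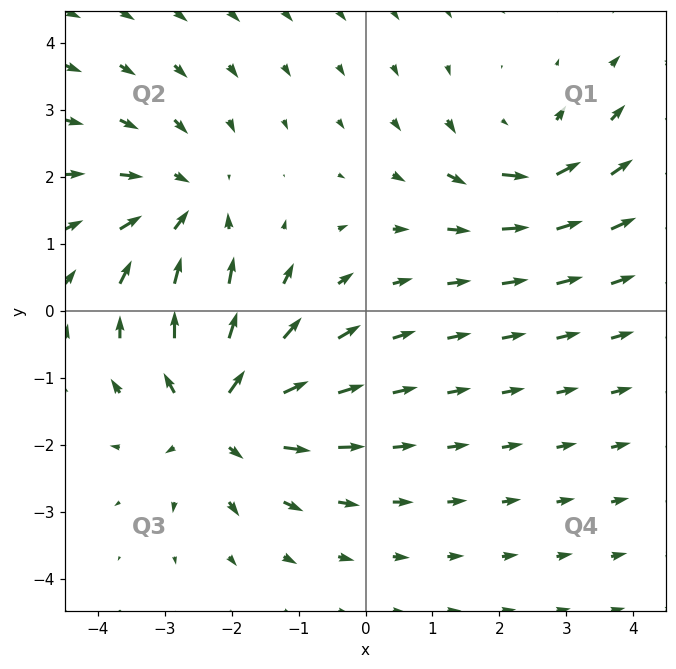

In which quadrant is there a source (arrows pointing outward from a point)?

Q3

The source sits at approximately (-2.2, -1.5), which lies in quadrant Q3. The divergence there is about +4, positive as expected for a source.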